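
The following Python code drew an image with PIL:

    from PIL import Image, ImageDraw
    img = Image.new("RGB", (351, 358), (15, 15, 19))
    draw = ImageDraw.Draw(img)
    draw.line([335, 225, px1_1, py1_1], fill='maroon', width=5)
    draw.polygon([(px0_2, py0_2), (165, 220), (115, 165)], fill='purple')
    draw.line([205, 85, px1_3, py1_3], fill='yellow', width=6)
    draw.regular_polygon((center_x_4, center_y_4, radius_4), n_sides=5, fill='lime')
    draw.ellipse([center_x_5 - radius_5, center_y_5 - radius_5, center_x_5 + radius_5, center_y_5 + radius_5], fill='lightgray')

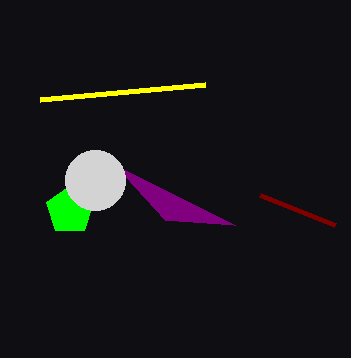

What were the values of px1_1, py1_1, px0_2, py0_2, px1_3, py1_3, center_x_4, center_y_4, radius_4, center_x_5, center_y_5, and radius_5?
px1_1 = 260
py1_1 = 195
px0_2 = 235
py0_2 = 225
px1_3 = 40
py1_3 = 100
center_x_4 = 70
center_y_4 = 210
radius_4 = 25
center_x_5 = 95
center_y_5 = 180
radius_5 = 30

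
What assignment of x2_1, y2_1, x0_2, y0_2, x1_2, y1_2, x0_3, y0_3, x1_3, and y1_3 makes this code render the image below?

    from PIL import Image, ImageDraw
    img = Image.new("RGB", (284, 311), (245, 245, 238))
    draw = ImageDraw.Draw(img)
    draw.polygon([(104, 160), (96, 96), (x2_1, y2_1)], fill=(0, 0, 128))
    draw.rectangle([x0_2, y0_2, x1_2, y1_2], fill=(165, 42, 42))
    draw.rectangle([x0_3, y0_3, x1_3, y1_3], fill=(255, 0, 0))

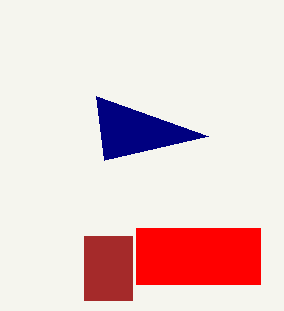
x2_1 = 208
y2_1 = 136
x0_2 = 84
y0_2 = 236
x1_2 = 132
y1_2 = 300
x0_3 = 136
y0_3 = 228
x1_3 = 260
y1_3 = 284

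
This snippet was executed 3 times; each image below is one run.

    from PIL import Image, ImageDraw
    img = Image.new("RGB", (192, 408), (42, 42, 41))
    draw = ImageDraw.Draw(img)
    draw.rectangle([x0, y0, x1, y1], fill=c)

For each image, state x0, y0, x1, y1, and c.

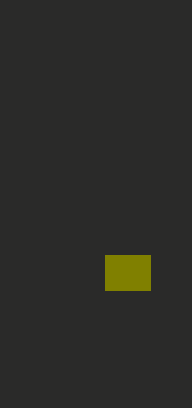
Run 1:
x0 = 105
y0 = 255
x1 = 150
y1 = 290
c = 'olive'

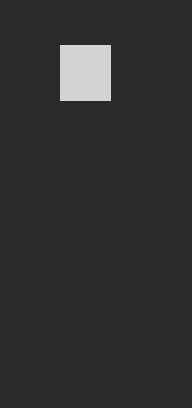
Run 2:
x0 = 60
y0 = 45
x1 = 110
y1 = 100
c = 'lightgray'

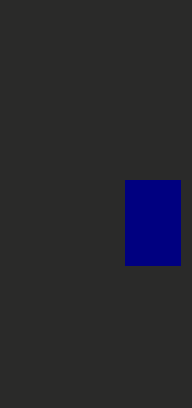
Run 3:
x0 = 125; y0 = 180; x1 = 180; y1 = 265; c = 'navy'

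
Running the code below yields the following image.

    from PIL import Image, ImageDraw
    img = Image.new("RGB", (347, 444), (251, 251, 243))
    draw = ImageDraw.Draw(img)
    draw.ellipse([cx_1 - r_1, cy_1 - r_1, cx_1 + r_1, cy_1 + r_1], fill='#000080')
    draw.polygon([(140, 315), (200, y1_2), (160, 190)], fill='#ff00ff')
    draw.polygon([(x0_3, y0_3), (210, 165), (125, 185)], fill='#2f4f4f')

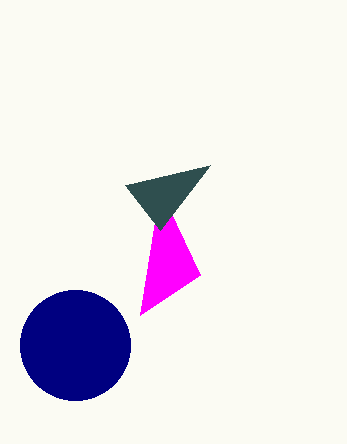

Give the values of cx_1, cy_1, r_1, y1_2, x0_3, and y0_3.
cx_1 = 75, cy_1 = 345, r_1 = 55, y1_2 = 275, x0_3 = 160, y0_3 = 230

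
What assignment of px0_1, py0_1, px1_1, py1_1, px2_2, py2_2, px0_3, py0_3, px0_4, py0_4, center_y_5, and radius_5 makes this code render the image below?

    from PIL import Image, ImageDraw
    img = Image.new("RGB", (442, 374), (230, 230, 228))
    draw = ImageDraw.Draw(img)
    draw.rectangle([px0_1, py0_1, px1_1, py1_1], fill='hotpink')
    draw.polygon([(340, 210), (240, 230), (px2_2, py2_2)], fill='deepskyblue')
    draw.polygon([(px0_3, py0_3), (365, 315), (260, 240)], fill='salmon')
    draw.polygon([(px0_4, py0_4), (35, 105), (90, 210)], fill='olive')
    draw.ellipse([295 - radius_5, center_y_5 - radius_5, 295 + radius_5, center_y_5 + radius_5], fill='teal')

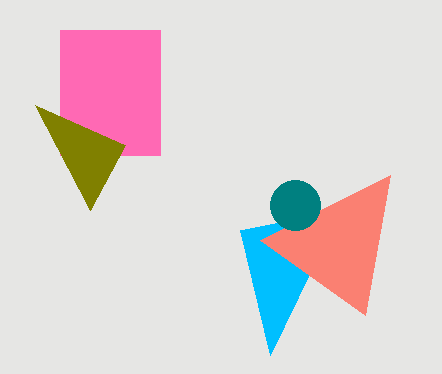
px0_1 = 60; py0_1 = 30; px1_1 = 160; py1_1 = 155; px2_2 = 270; py2_2 = 355; px0_3 = 390; py0_3 = 175; px0_4 = 125; py0_4 = 145; center_y_5 = 205; radius_5 = 25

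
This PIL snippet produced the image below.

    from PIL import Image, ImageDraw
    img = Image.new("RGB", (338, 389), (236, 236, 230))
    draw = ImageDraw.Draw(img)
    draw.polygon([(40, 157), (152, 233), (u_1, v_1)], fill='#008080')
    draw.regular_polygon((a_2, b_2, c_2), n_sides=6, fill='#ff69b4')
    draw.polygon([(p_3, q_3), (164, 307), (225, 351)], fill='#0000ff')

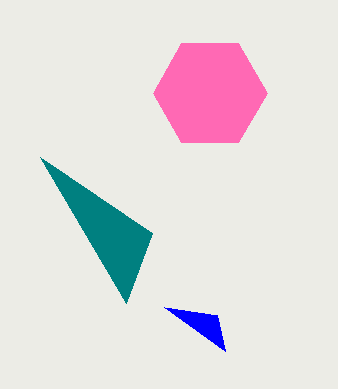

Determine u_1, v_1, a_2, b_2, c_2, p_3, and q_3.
u_1 = 126, v_1 = 303, a_2 = 210, b_2 = 93, c_2 = 57, p_3 = 217, q_3 = 315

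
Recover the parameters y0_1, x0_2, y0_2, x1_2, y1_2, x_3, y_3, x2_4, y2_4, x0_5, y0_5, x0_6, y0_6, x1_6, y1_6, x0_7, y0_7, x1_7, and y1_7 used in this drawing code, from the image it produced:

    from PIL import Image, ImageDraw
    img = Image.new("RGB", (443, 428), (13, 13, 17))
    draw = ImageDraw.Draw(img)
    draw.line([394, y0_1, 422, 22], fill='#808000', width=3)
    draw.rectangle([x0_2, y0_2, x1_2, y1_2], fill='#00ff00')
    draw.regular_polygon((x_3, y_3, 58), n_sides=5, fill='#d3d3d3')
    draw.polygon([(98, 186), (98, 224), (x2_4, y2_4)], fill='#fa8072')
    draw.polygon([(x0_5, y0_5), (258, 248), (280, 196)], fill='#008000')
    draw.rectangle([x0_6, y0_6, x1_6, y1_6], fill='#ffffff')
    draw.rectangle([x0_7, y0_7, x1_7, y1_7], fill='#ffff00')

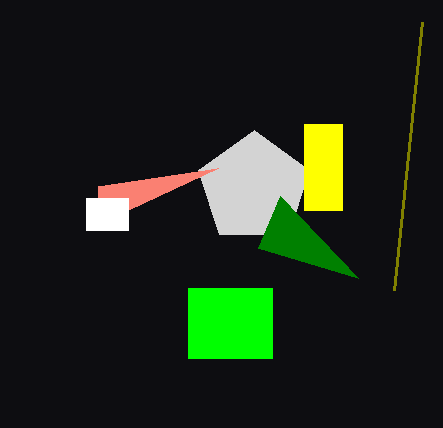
y0_1 = 290; x0_2 = 188; y0_2 = 288; x1_2 = 272; y1_2 = 358; x_3 = 254; y_3 = 188; x2_4 = 218; y2_4 = 168; x0_5 = 358; y0_5 = 278; x0_6 = 86; y0_6 = 198; x1_6 = 128; y1_6 = 230; x0_7 = 304; y0_7 = 124; x1_7 = 342; y1_7 = 210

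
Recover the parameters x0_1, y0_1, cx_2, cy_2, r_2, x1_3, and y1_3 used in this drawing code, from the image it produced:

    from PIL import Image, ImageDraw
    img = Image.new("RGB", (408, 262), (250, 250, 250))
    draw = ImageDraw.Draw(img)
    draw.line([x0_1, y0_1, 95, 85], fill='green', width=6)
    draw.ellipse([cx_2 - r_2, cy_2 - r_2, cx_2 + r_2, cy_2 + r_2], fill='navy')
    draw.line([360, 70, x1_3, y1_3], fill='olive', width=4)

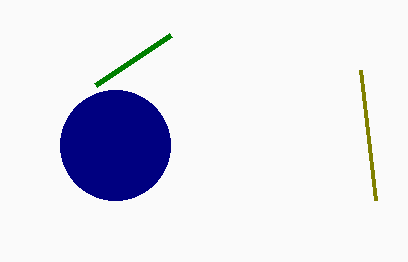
x0_1 = 170, y0_1 = 35, cx_2 = 115, cy_2 = 145, r_2 = 55, x1_3 = 375, y1_3 = 200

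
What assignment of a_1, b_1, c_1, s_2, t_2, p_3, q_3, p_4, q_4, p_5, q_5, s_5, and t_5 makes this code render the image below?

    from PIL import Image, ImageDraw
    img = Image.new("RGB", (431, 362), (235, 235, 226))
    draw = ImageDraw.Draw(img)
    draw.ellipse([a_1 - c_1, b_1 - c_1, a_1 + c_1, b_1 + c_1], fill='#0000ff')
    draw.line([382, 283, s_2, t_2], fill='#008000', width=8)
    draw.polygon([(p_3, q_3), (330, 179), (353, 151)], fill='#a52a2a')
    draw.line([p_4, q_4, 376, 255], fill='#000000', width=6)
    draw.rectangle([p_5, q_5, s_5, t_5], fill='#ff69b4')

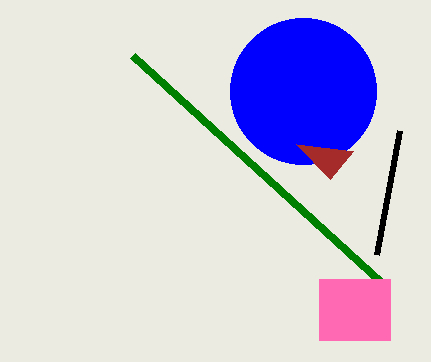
a_1 = 303; b_1 = 91; c_1 = 73; s_2 = 133; t_2 = 56; p_3 = 296; q_3 = 144; p_4 = 399; q_4 = 131; p_5 = 319; q_5 = 279; s_5 = 390; t_5 = 340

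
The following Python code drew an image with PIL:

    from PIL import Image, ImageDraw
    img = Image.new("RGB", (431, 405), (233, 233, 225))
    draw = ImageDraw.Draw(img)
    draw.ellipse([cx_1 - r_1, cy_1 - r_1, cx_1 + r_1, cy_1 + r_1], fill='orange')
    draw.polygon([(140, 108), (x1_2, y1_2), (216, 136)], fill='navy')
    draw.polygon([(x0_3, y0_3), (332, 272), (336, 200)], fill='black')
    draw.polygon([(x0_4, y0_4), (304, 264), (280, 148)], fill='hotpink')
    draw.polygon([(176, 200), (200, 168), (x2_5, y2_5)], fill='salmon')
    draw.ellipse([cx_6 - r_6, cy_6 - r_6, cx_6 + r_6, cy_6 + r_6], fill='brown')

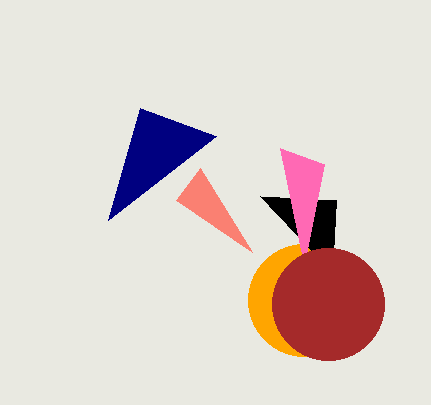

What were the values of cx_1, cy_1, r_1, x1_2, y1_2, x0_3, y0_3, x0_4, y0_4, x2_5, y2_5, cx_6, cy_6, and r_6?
cx_1 = 304, cy_1 = 300, r_1 = 56, x1_2 = 108, y1_2 = 220, x0_3 = 260, y0_3 = 196, x0_4 = 324, y0_4 = 164, x2_5 = 252, y2_5 = 252, cx_6 = 328, cy_6 = 304, r_6 = 56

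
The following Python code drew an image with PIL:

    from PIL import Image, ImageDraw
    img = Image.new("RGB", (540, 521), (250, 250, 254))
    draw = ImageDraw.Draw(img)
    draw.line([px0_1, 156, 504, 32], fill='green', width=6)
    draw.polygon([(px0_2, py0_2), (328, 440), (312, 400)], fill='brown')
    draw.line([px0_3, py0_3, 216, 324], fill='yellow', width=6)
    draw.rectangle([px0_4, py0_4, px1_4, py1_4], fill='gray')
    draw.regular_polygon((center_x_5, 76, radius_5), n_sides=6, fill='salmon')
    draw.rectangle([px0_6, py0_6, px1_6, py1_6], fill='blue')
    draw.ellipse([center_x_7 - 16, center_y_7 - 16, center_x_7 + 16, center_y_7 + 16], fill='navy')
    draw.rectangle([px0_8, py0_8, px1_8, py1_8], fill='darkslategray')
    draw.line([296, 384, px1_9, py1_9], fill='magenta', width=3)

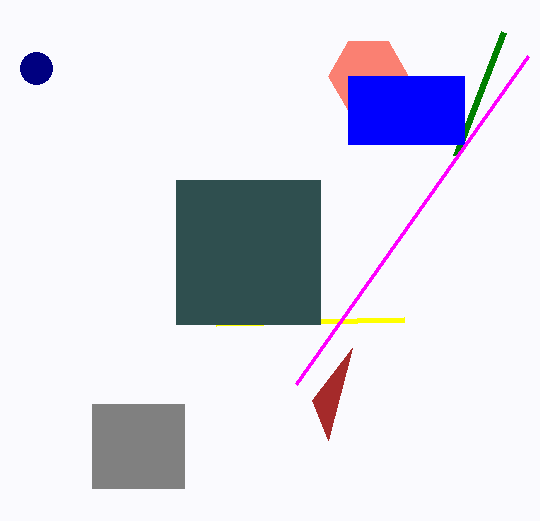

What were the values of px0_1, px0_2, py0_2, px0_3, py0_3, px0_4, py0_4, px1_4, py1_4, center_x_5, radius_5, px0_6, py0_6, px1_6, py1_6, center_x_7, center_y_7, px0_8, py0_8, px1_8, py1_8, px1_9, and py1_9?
px0_1 = 456; px0_2 = 352; py0_2 = 348; px0_3 = 404; py0_3 = 320; px0_4 = 92; py0_4 = 404; px1_4 = 184; py1_4 = 488; center_x_5 = 368; radius_5 = 40; px0_6 = 348; py0_6 = 76; px1_6 = 464; py1_6 = 144; center_x_7 = 36; center_y_7 = 68; px0_8 = 176; py0_8 = 180; px1_8 = 320; py1_8 = 324; px1_9 = 528; py1_9 = 56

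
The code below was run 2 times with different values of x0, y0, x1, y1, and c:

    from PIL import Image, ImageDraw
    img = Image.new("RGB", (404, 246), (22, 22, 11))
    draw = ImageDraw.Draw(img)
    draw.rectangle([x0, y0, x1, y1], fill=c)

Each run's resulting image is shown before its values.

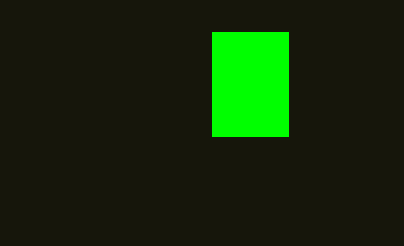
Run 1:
x0 = 212; y0 = 32; x1 = 288; y1 = 136; c = 'lime'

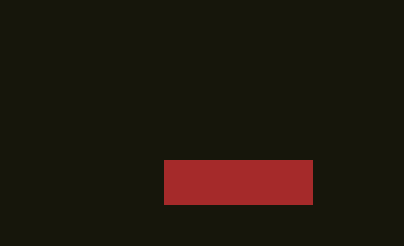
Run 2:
x0 = 164, y0 = 160, x1 = 312, y1 = 204, c = 'brown'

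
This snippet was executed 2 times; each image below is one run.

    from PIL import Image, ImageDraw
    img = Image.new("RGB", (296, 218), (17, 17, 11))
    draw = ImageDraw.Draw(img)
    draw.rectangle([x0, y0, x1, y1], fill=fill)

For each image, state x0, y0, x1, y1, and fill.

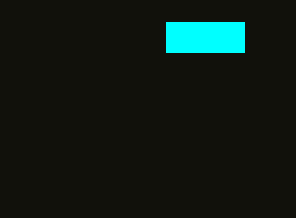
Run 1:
x0 = 166, y0 = 22, x1 = 244, y1 = 52, fill = 'cyan'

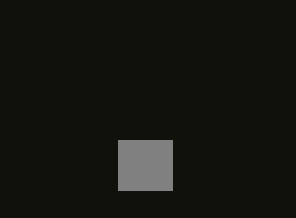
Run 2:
x0 = 118; y0 = 140; x1 = 172; y1 = 190; fill = 'gray'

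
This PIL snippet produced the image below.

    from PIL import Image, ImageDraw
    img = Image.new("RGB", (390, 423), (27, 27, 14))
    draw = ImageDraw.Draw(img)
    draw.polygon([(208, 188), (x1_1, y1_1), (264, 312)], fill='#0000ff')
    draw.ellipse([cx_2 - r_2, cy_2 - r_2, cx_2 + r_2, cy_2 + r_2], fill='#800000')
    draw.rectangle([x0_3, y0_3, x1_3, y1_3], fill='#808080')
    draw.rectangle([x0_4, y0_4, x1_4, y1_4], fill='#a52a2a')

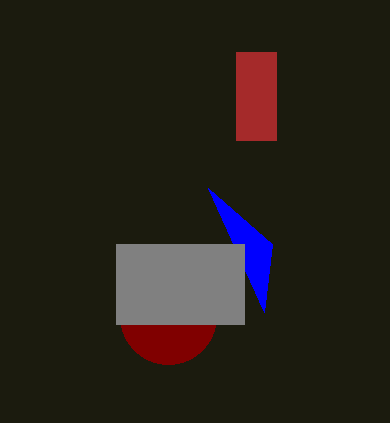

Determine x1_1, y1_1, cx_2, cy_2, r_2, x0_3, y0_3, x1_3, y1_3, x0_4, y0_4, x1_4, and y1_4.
x1_1 = 272; y1_1 = 244; cx_2 = 168; cy_2 = 316; r_2 = 48; x0_3 = 116; y0_3 = 244; x1_3 = 244; y1_3 = 324; x0_4 = 236; y0_4 = 52; x1_4 = 276; y1_4 = 140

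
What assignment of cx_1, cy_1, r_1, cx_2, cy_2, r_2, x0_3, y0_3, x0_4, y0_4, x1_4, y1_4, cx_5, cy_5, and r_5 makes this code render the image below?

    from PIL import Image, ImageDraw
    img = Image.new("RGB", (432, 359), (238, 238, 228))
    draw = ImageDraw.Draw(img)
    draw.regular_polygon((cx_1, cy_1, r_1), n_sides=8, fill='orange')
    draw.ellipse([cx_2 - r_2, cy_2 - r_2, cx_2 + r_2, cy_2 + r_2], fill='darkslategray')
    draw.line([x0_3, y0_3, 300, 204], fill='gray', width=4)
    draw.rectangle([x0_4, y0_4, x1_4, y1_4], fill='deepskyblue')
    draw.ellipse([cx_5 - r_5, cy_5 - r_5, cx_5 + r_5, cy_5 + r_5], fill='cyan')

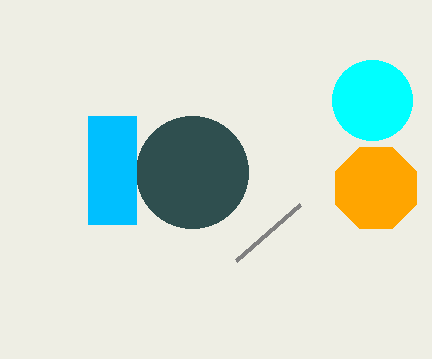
cx_1 = 376
cy_1 = 188
r_1 = 44
cx_2 = 192
cy_2 = 172
r_2 = 56
x0_3 = 236
y0_3 = 260
x0_4 = 88
y0_4 = 116
x1_4 = 136
y1_4 = 224
cx_5 = 372
cy_5 = 100
r_5 = 40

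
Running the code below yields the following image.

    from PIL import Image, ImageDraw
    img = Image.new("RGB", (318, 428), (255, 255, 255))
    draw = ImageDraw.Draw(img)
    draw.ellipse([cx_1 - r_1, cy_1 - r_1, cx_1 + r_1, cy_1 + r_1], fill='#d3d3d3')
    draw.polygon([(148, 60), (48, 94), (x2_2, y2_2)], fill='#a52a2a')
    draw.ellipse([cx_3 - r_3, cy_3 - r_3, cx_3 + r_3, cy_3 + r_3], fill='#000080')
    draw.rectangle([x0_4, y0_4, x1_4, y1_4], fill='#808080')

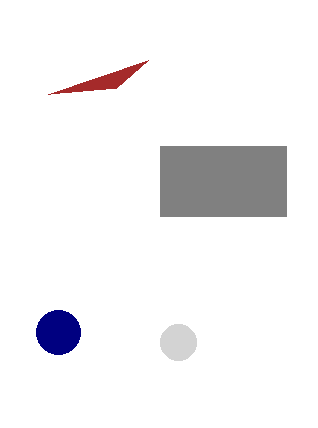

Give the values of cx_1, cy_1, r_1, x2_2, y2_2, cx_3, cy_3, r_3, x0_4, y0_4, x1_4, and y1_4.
cx_1 = 178
cy_1 = 342
r_1 = 18
x2_2 = 116
y2_2 = 88
cx_3 = 58
cy_3 = 332
r_3 = 22
x0_4 = 160
y0_4 = 146
x1_4 = 286
y1_4 = 216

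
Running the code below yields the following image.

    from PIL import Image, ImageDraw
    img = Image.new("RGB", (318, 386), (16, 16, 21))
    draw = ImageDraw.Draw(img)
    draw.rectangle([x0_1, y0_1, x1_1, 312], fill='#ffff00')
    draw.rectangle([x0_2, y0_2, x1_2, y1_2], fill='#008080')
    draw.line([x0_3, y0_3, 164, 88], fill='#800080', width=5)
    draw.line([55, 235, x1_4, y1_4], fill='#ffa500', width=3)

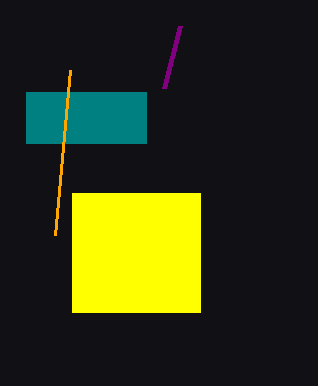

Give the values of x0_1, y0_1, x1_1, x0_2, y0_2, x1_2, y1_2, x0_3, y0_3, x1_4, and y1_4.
x0_1 = 72, y0_1 = 193, x1_1 = 200, x0_2 = 26, y0_2 = 92, x1_2 = 146, y1_2 = 143, x0_3 = 180, y0_3 = 26, x1_4 = 70, y1_4 = 70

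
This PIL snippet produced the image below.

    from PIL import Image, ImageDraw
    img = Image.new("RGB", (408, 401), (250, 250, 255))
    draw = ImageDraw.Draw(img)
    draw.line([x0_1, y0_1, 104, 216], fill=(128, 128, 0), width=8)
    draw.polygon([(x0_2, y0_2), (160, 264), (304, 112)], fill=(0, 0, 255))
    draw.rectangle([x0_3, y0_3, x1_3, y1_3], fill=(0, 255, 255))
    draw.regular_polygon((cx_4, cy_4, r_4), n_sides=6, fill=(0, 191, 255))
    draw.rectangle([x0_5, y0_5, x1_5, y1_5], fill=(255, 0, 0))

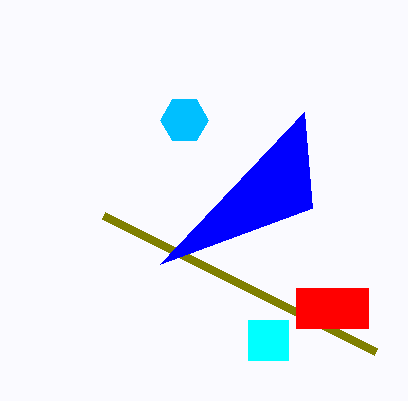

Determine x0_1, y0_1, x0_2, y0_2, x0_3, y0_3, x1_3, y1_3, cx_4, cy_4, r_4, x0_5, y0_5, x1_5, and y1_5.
x0_1 = 376
y0_1 = 352
x0_2 = 312
y0_2 = 208
x0_3 = 248
y0_3 = 320
x1_3 = 288
y1_3 = 360
cx_4 = 184
cy_4 = 120
r_4 = 24
x0_5 = 296
y0_5 = 288
x1_5 = 368
y1_5 = 328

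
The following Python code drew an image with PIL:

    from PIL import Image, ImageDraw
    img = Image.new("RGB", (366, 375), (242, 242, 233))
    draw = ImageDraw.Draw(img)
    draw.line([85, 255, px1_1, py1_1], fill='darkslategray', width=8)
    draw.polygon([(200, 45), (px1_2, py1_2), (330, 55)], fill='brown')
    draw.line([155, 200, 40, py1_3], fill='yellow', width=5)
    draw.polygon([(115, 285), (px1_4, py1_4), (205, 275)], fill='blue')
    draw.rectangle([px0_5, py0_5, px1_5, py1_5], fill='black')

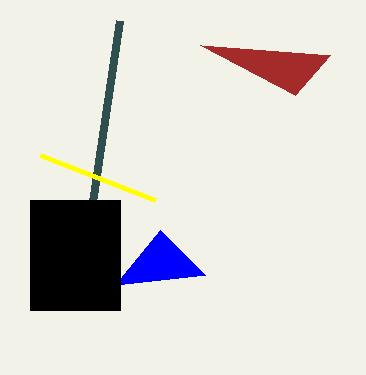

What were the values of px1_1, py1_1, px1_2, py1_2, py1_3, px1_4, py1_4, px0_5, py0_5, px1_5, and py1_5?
px1_1 = 120
py1_1 = 20
px1_2 = 295
py1_2 = 95
py1_3 = 155
px1_4 = 160
py1_4 = 230
px0_5 = 30
py0_5 = 200
px1_5 = 120
py1_5 = 310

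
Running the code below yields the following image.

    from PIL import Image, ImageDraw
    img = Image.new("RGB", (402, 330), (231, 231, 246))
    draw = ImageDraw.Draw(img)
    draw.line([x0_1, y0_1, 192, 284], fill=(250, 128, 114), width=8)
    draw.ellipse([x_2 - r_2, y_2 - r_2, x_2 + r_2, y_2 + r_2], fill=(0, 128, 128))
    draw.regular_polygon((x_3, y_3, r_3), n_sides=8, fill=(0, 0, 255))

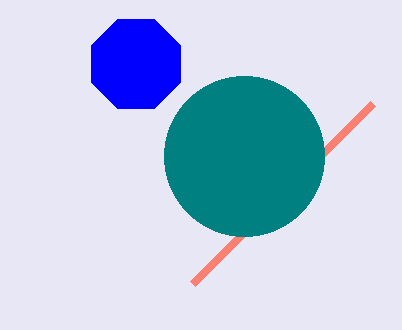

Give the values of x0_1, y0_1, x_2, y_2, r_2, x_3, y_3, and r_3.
x0_1 = 372
y0_1 = 104
x_2 = 244
y_2 = 156
r_2 = 80
x_3 = 136
y_3 = 64
r_3 = 48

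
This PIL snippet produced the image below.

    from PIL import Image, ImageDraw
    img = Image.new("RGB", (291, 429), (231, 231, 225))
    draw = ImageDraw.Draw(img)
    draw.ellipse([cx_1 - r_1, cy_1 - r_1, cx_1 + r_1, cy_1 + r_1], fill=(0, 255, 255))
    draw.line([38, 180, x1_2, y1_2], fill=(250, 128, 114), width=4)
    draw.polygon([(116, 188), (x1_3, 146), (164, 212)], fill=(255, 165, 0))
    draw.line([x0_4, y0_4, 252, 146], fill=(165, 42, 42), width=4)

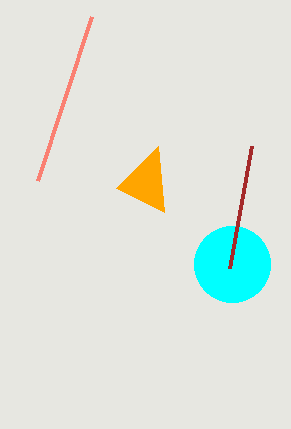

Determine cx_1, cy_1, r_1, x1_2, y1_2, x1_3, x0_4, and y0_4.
cx_1 = 232; cy_1 = 264; r_1 = 38; x1_2 = 92; y1_2 = 16; x1_3 = 158; x0_4 = 230; y0_4 = 268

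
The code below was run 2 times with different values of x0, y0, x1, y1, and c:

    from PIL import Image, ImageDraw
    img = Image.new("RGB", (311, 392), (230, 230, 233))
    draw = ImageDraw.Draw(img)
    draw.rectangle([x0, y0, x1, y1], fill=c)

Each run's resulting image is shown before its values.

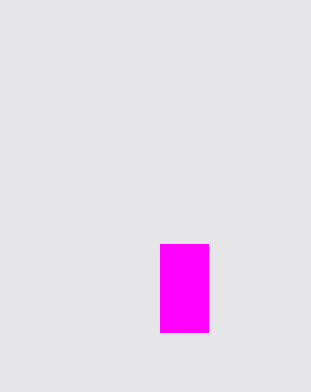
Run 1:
x0 = 160
y0 = 244
x1 = 208
y1 = 332
c = 'magenta'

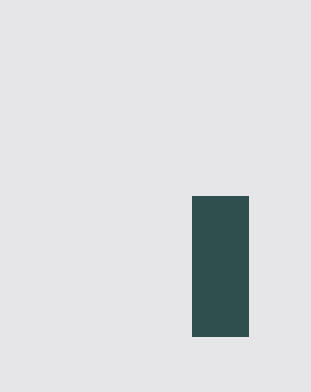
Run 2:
x0 = 192, y0 = 196, x1 = 248, y1 = 336, c = 'darkslategray'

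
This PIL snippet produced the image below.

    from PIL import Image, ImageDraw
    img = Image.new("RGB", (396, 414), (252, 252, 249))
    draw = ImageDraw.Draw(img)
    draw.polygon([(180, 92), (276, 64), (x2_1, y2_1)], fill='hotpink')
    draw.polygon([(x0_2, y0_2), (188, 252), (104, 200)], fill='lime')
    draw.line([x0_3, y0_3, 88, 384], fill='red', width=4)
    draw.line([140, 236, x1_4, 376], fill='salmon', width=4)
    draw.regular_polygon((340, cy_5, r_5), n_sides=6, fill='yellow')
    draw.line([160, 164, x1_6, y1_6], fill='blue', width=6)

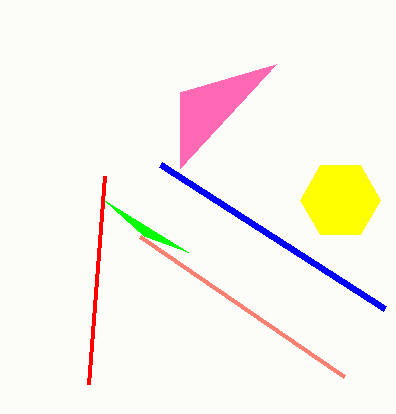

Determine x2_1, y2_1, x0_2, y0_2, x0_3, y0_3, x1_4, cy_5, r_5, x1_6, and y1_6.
x2_1 = 180, y2_1 = 168, x0_2 = 144, y0_2 = 236, x0_3 = 104, y0_3 = 176, x1_4 = 344, cy_5 = 200, r_5 = 40, x1_6 = 384, y1_6 = 308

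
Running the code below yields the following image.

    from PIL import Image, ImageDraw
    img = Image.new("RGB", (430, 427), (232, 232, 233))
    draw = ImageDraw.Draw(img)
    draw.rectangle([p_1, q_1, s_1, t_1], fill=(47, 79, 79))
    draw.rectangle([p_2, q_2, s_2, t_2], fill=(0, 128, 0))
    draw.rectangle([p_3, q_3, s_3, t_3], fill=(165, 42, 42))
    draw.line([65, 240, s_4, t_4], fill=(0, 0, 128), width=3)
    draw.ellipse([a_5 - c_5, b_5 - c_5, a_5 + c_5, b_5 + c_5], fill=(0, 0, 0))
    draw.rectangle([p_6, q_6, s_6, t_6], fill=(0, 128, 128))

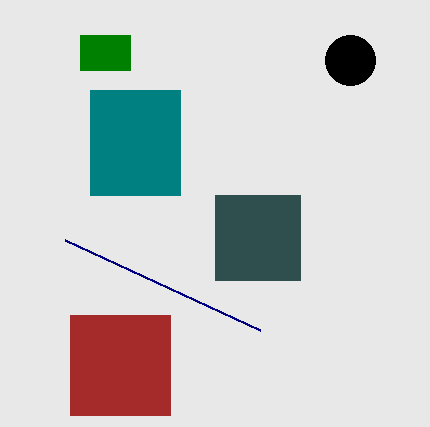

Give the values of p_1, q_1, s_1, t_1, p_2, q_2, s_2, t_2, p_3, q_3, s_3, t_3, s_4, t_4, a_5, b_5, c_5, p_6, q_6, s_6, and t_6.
p_1 = 215; q_1 = 195; s_1 = 300; t_1 = 280; p_2 = 80; q_2 = 35; s_2 = 130; t_2 = 70; p_3 = 70; q_3 = 315; s_3 = 170; t_3 = 415; s_4 = 260; t_4 = 330; a_5 = 350; b_5 = 60; c_5 = 25; p_6 = 90; q_6 = 90; s_6 = 180; t_6 = 195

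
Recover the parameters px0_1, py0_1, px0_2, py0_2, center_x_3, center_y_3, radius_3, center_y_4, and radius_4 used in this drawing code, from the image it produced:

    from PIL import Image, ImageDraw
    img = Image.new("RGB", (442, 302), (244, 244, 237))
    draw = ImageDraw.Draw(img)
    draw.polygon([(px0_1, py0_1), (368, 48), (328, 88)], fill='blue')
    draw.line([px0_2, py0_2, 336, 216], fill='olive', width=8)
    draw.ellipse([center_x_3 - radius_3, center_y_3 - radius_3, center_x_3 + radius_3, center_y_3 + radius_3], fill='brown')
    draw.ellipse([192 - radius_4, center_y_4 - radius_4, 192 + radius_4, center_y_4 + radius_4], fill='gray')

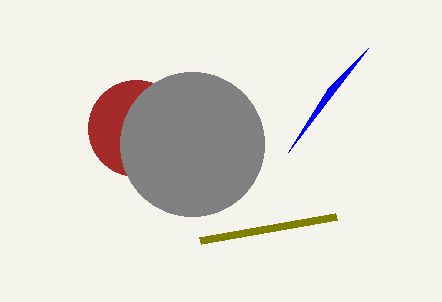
px0_1 = 288; py0_1 = 152; px0_2 = 200; py0_2 = 240; center_x_3 = 136; center_y_3 = 128; radius_3 = 48; center_y_4 = 144; radius_4 = 72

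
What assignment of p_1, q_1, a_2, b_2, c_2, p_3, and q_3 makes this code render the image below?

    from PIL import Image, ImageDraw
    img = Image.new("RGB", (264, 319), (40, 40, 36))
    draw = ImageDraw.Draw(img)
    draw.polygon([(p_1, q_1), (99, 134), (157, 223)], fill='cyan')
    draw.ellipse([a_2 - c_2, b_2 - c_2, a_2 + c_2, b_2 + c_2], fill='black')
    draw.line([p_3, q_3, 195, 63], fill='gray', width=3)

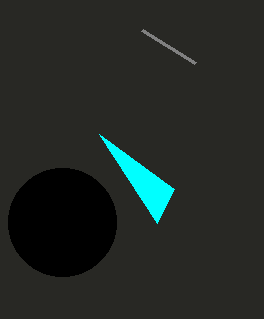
p_1 = 174; q_1 = 189; a_2 = 62; b_2 = 222; c_2 = 54; p_3 = 142; q_3 = 30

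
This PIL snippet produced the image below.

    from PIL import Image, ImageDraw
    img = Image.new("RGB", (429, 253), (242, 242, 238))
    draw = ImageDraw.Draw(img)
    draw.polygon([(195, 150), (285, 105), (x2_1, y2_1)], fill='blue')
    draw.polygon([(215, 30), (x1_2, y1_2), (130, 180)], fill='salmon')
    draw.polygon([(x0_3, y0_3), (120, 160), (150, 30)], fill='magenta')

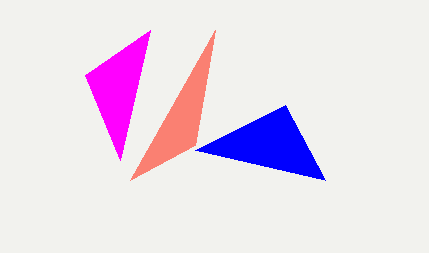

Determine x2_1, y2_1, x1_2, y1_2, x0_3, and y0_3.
x2_1 = 325; y2_1 = 180; x1_2 = 195; y1_2 = 145; x0_3 = 85; y0_3 = 75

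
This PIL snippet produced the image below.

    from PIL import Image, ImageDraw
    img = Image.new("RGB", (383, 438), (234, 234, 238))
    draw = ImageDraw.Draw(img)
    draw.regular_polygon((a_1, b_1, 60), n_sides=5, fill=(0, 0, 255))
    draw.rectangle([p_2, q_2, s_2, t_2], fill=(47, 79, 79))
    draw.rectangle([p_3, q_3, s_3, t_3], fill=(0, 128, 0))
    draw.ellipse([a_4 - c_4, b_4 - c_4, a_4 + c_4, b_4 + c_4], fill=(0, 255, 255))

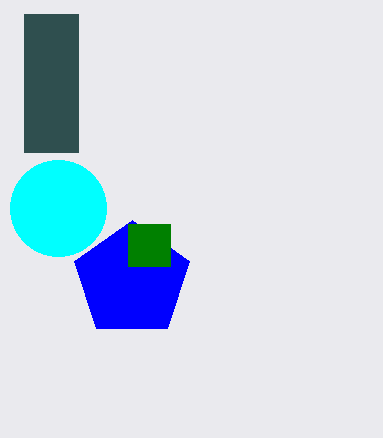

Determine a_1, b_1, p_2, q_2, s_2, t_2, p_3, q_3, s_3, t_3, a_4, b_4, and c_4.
a_1 = 132; b_1 = 280; p_2 = 24; q_2 = 14; s_2 = 78; t_2 = 152; p_3 = 128; q_3 = 224; s_3 = 170; t_3 = 266; a_4 = 58; b_4 = 208; c_4 = 48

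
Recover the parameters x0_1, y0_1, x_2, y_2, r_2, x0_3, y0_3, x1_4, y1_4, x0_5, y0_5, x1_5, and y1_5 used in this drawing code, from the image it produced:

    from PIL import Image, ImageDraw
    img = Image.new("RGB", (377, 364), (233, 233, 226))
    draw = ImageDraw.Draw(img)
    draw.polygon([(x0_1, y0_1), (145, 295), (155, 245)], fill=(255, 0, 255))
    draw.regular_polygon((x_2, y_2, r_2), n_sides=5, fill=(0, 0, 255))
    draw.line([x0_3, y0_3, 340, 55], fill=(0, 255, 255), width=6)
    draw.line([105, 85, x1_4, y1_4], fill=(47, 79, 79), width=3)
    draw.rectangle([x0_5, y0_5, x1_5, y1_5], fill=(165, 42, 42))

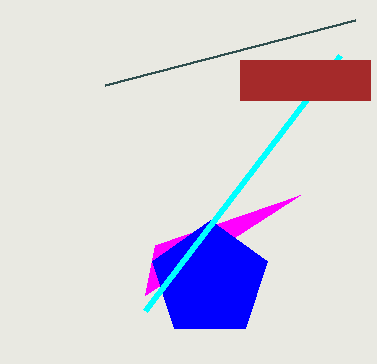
x0_1 = 300; y0_1 = 195; x_2 = 210; y_2 = 280; r_2 = 60; x0_3 = 145; y0_3 = 310; x1_4 = 355; y1_4 = 20; x0_5 = 240; y0_5 = 60; x1_5 = 370; y1_5 = 100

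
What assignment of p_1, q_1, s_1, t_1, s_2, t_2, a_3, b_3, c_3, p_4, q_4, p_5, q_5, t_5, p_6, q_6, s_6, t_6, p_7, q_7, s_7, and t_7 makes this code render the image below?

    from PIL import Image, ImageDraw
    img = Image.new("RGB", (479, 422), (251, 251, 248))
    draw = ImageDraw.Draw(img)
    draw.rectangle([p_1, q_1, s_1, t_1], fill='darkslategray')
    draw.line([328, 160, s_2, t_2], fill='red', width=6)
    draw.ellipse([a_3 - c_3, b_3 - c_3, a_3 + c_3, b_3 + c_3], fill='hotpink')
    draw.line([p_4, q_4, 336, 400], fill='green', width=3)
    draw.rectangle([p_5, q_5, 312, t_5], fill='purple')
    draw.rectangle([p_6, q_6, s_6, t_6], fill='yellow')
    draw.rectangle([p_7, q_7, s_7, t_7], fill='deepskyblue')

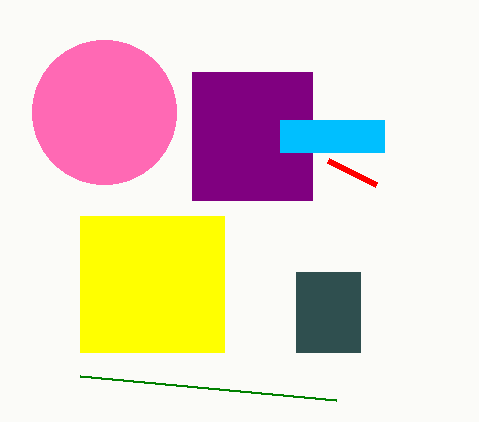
p_1 = 296; q_1 = 272; s_1 = 360; t_1 = 352; s_2 = 376; t_2 = 184; a_3 = 104; b_3 = 112; c_3 = 72; p_4 = 80; q_4 = 376; p_5 = 192; q_5 = 72; t_5 = 200; p_6 = 80; q_6 = 216; s_6 = 224; t_6 = 352; p_7 = 280; q_7 = 120; s_7 = 384; t_7 = 152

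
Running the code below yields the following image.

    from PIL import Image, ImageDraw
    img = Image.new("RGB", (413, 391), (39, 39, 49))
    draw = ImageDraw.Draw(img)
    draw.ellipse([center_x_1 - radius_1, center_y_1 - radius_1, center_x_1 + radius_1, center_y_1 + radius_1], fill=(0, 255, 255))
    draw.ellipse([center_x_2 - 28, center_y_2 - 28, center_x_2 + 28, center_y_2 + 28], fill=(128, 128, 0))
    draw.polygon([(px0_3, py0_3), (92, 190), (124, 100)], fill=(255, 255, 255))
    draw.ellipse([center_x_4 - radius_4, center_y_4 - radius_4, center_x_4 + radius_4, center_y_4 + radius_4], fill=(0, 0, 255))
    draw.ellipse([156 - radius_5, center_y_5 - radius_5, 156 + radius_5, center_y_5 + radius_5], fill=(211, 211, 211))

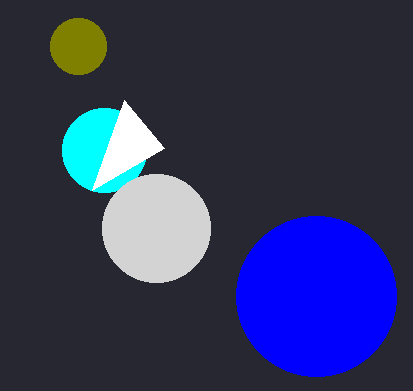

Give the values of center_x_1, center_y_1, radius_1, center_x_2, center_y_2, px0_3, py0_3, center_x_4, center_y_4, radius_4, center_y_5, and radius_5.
center_x_1 = 104
center_y_1 = 150
radius_1 = 42
center_x_2 = 78
center_y_2 = 46
px0_3 = 164
py0_3 = 148
center_x_4 = 316
center_y_4 = 296
radius_4 = 80
center_y_5 = 228
radius_5 = 54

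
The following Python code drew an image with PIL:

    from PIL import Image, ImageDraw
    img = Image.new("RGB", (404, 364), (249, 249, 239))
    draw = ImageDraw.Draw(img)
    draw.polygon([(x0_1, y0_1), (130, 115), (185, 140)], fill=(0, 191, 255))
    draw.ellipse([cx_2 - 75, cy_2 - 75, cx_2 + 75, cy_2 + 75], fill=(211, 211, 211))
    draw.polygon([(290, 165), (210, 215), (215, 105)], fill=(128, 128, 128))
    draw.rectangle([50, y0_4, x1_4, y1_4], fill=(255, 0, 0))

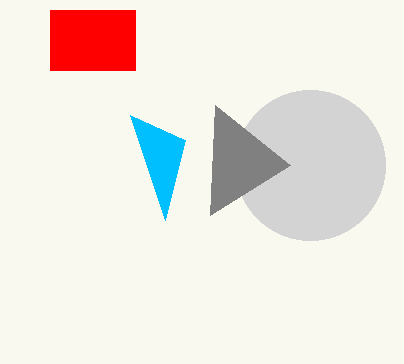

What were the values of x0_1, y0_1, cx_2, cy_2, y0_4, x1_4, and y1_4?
x0_1 = 165
y0_1 = 220
cx_2 = 310
cy_2 = 165
y0_4 = 10
x1_4 = 135
y1_4 = 70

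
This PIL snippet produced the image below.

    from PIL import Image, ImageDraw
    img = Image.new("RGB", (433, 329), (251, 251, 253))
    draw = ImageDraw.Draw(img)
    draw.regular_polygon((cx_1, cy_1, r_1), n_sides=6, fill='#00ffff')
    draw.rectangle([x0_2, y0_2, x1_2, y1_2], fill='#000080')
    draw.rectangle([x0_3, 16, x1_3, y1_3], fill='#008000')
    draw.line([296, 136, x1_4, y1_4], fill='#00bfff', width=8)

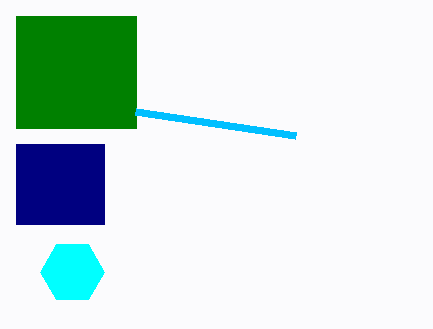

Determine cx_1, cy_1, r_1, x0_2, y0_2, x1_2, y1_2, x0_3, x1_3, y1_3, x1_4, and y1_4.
cx_1 = 72, cy_1 = 272, r_1 = 32, x0_2 = 16, y0_2 = 144, x1_2 = 104, y1_2 = 224, x0_3 = 16, x1_3 = 136, y1_3 = 128, x1_4 = 136, y1_4 = 112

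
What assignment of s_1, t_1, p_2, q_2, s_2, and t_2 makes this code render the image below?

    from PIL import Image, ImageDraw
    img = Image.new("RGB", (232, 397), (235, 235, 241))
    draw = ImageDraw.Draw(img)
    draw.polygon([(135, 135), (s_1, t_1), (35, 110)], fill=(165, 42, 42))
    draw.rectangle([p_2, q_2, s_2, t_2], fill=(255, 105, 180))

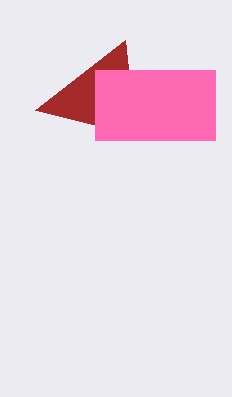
s_1 = 125
t_1 = 40
p_2 = 95
q_2 = 70
s_2 = 215
t_2 = 140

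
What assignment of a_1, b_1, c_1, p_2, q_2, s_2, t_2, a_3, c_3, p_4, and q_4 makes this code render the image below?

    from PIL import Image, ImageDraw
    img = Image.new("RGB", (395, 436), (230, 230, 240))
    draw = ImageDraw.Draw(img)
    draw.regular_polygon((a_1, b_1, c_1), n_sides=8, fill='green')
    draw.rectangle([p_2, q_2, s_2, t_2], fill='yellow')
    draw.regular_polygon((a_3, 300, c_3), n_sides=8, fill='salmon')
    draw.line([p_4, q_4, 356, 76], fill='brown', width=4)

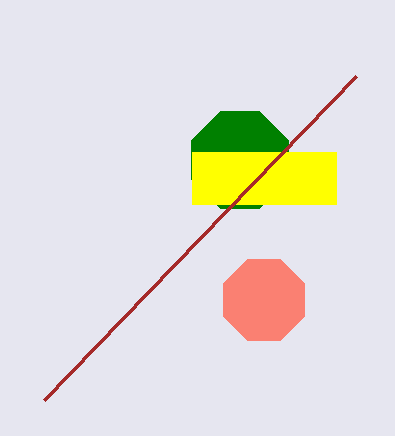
a_1 = 240, b_1 = 160, c_1 = 52, p_2 = 192, q_2 = 152, s_2 = 336, t_2 = 204, a_3 = 264, c_3 = 44, p_4 = 44, q_4 = 400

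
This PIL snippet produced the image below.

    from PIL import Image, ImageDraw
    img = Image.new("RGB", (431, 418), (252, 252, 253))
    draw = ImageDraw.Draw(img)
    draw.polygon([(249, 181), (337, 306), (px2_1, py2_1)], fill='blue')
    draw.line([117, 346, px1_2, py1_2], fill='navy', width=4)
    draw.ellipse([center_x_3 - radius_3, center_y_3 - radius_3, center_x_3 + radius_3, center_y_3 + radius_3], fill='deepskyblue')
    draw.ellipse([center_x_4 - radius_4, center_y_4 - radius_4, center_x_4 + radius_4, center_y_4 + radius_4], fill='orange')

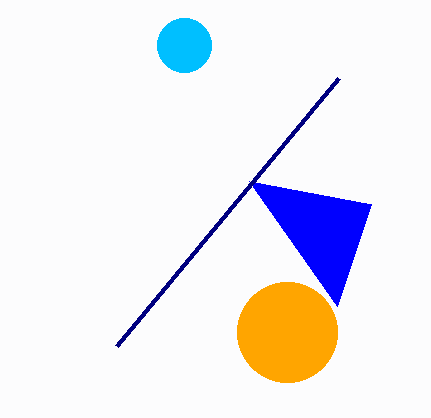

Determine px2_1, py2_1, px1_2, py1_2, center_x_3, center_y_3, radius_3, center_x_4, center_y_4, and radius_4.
px2_1 = 371; py2_1 = 204; px1_2 = 339; py1_2 = 78; center_x_3 = 184; center_y_3 = 45; radius_3 = 27; center_x_4 = 287; center_y_4 = 332; radius_4 = 50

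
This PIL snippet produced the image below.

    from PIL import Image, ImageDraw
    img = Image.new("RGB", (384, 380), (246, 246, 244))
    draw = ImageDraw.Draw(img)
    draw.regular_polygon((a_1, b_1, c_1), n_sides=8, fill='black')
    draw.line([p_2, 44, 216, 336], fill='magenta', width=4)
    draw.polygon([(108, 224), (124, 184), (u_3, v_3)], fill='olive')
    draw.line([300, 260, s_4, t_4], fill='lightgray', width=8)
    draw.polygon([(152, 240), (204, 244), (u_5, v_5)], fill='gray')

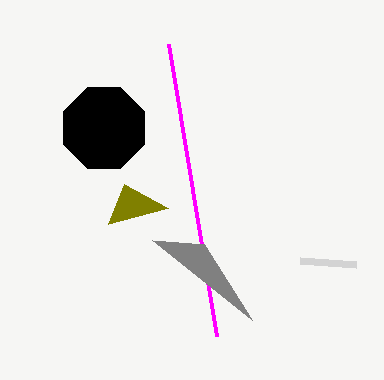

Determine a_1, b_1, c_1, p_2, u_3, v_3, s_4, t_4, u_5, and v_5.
a_1 = 104
b_1 = 128
c_1 = 44
p_2 = 168
u_3 = 168
v_3 = 208
s_4 = 356
t_4 = 264
u_5 = 252
v_5 = 320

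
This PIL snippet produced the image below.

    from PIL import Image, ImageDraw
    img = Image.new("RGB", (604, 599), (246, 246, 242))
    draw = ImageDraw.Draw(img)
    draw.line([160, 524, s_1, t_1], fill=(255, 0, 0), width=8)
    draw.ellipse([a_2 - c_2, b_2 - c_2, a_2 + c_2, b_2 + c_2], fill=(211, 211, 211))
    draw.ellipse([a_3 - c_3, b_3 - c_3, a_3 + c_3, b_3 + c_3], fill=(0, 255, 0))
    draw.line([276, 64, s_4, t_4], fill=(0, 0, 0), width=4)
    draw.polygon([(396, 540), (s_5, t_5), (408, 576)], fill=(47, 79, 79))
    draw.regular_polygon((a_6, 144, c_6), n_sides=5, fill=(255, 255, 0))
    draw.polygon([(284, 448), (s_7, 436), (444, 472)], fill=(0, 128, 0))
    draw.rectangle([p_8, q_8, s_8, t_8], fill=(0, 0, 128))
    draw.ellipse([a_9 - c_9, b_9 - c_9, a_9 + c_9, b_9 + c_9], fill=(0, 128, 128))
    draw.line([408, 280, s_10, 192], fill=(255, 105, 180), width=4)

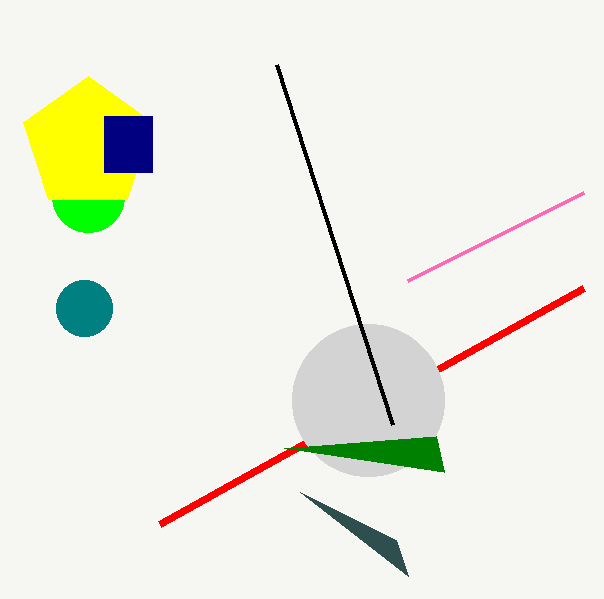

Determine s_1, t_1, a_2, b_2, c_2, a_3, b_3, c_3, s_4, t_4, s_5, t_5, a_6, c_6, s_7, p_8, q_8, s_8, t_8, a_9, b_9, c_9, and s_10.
s_1 = 584
t_1 = 288
a_2 = 368
b_2 = 400
c_2 = 76
a_3 = 88
b_3 = 196
c_3 = 36
s_4 = 392
t_4 = 424
s_5 = 300
t_5 = 492
a_6 = 88
c_6 = 68
s_7 = 436
p_8 = 104
q_8 = 116
s_8 = 152
t_8 = 172
a_9 = 84
b_9 = 308
c_9 = 28
s_10 = 584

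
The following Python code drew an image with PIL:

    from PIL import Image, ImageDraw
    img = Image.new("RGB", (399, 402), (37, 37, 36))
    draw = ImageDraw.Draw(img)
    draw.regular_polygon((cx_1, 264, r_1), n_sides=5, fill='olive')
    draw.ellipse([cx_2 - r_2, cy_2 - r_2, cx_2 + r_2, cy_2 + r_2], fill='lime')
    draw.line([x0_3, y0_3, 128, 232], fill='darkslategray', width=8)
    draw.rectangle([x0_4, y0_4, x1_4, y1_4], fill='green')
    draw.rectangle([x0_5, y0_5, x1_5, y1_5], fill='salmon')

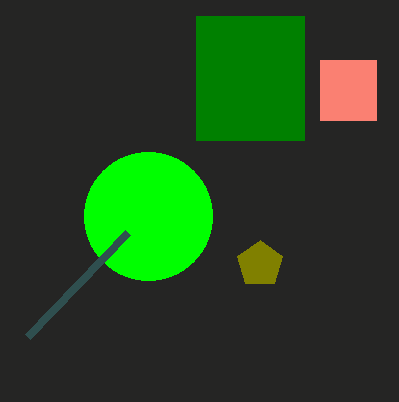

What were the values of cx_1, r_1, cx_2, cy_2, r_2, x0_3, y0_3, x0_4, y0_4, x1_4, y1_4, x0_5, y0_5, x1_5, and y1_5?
cx_1 = 260; r_1 = 24; cx_2 = 148; cy_2 = 216; r_2 = 64; x0_3 = 28; y0_3 = 336; x0_4 = 196; y0_4 = 16; x1_4 = 304; y1_4 = 140; x0_5 = 320; y0_5 = 60; x1_5 = 376; y1_5 = 120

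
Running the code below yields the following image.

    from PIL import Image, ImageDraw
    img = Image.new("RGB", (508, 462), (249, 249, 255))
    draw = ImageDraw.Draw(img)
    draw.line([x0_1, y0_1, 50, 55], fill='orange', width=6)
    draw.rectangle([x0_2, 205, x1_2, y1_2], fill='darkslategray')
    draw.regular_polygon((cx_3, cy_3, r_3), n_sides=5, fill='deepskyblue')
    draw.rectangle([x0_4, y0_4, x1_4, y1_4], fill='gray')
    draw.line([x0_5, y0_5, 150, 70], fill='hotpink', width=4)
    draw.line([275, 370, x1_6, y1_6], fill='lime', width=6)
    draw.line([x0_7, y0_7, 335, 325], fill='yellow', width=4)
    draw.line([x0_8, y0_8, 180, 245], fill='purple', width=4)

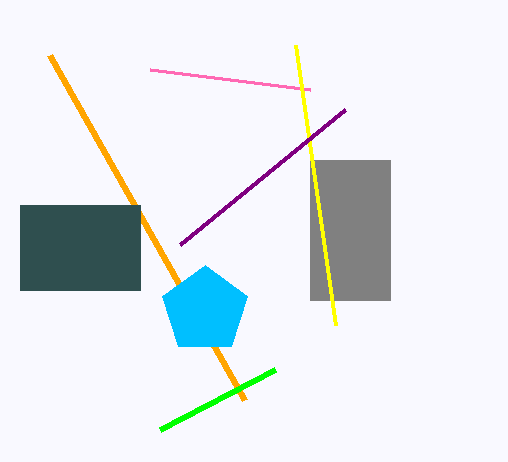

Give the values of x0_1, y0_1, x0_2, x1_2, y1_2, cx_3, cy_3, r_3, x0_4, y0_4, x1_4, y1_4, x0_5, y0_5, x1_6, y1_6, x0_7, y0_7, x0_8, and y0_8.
x0_1 = 245; y0_1 = 400; x0_2 = 20; x1_2 = 140; y1_2 = 290; cx_3 = 205; cy_3 = 310; r_3 = 45; x0_4 = 310; y0_4 = 160; x1_4 = 390; y1_4 = 300; x0_5 = 310; y0_5 = 90; x1_6 = 160; y1_6 = 430; x0_7 = 295; y0_7 = 45; x0_8 = 345; y0_8 = 110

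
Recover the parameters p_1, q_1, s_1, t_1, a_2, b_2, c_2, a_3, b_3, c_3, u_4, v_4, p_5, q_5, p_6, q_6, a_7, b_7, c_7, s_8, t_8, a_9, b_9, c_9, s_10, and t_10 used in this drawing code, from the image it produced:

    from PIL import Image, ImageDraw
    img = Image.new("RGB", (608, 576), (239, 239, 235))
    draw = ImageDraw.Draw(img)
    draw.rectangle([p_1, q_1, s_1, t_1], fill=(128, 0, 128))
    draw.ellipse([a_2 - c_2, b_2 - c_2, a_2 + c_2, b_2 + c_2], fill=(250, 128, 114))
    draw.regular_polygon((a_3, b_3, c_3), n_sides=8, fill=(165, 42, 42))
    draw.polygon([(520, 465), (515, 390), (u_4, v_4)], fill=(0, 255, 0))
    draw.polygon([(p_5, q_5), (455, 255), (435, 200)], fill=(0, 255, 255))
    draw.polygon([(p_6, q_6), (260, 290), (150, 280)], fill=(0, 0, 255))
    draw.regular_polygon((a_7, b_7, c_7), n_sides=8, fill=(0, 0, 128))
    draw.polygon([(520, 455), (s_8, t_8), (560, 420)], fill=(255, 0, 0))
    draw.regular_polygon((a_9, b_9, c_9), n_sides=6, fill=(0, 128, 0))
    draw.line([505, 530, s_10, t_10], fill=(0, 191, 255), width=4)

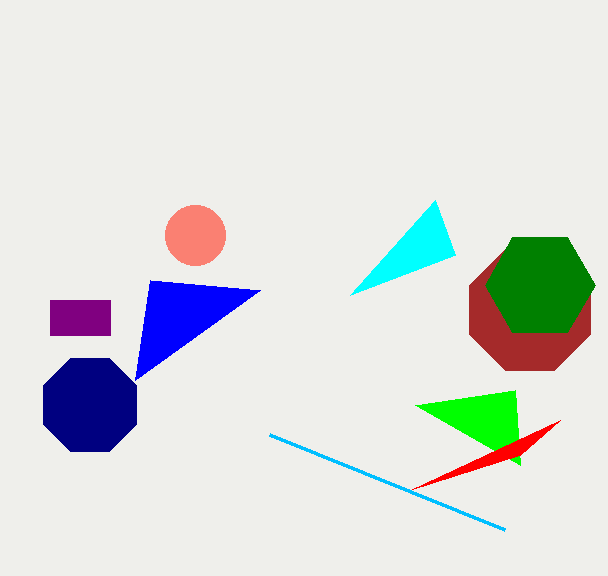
p_1 = 50; q_1 = 300; s_1 = 110; t_1 = 335; a_2 = 195; b_2 = 235; c_2 = 30; a_3 = 530; b_3 = 310; c_3 = 65; u_4 = 415; v_4 = 405; p_5 = 350; q_5 = 295; p_6 = 135; q_6 = 380; a_7 = 90; b_7 = 405; c_7 = 50; s_8 = 410; t_8 = 490; a_9 = 540; b_9 = 285; c_9 = 55; s_10 = 270; t_10 = 435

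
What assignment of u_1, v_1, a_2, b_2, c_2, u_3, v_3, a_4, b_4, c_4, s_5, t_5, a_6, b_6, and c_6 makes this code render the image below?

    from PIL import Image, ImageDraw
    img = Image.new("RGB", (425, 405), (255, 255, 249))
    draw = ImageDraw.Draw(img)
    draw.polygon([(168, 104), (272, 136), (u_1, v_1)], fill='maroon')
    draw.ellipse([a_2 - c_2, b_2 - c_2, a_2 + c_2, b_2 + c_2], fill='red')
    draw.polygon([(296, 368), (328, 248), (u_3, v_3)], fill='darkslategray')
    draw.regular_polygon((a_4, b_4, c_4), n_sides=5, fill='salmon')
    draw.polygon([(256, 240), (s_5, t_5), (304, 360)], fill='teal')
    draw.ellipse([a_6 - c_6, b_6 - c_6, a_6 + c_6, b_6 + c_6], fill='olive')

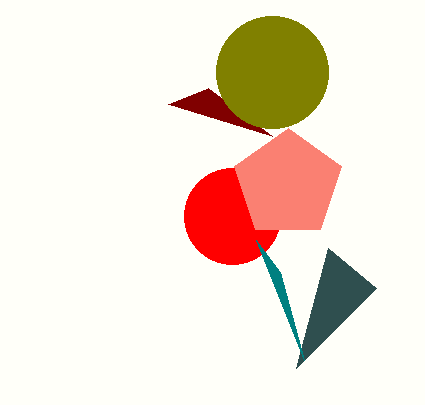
u_1 = 208; v_1 = 88; a_2 = 232; b_2 = 216; c_2 = 48; u_3 = 376; v_3 = 288; a_4 = 288; b_4 = 184; c_4 = 56; s_5 = 280; t_5 = 272; a_6 = 272; b_6 = 72; c_6 = 56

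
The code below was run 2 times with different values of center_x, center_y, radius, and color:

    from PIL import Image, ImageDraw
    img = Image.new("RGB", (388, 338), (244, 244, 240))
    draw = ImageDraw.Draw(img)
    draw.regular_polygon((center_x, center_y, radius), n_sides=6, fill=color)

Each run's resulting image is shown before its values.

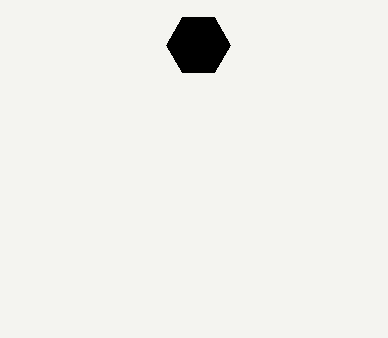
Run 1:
center_x = 198; center_y = 45; radius = 32; color = 'black'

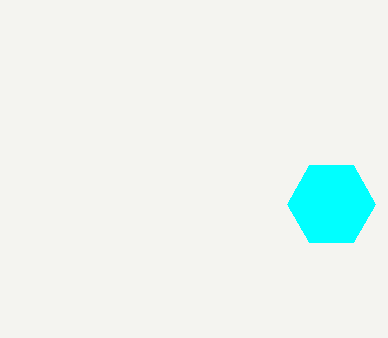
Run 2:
center_x = 331
center_y = 204
radius = 44
color = 'cyan'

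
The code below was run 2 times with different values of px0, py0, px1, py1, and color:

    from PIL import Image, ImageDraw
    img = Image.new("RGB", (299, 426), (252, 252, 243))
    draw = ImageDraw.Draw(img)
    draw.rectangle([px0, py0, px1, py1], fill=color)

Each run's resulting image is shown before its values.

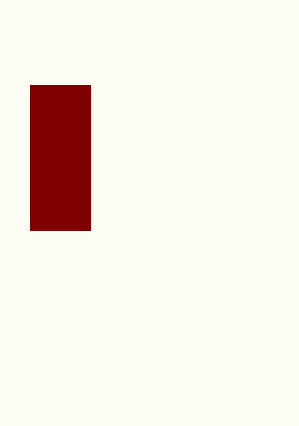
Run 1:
px0 = 30, py0 = 85, px1 = 90, py1 = 230, color = 'maroon'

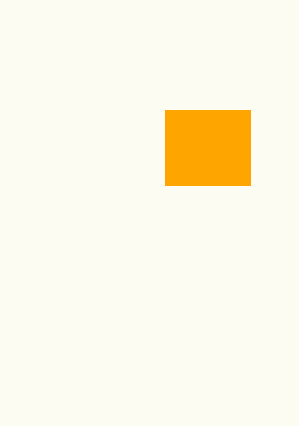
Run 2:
px0 = 165, py0 = 110, px1 = 250, py1 = 185, color = 'orange'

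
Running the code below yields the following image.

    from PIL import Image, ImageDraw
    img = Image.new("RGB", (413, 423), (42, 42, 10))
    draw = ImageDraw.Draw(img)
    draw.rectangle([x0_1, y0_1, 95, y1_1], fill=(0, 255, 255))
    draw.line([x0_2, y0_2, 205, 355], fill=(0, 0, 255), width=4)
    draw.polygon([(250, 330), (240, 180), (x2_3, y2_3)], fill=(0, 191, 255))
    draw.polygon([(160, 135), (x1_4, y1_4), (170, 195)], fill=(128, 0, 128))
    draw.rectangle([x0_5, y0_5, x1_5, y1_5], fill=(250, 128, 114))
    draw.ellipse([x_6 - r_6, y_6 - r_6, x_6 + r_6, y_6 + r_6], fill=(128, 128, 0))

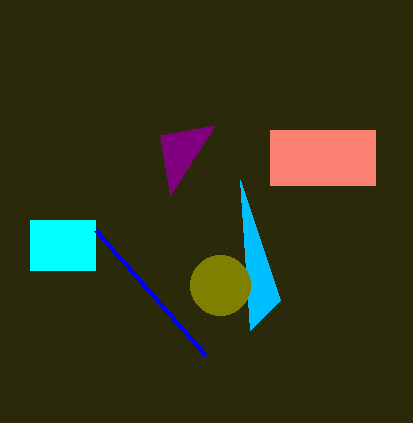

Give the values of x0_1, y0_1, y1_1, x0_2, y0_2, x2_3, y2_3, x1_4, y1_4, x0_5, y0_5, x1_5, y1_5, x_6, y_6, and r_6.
x0_1 = 30; y0_1 = 220; y1_1 = 270; x0_2 = 95; y0_2 = 230; x2_3 = 280; y2_3 = 300; x1_4 = 215; y1_4 = 125; x0_5 = 270; y0_5 = 130; x1_5 = 375; y1_5 = 185; x_6 = 220; y_6 = 285; r_6 = 30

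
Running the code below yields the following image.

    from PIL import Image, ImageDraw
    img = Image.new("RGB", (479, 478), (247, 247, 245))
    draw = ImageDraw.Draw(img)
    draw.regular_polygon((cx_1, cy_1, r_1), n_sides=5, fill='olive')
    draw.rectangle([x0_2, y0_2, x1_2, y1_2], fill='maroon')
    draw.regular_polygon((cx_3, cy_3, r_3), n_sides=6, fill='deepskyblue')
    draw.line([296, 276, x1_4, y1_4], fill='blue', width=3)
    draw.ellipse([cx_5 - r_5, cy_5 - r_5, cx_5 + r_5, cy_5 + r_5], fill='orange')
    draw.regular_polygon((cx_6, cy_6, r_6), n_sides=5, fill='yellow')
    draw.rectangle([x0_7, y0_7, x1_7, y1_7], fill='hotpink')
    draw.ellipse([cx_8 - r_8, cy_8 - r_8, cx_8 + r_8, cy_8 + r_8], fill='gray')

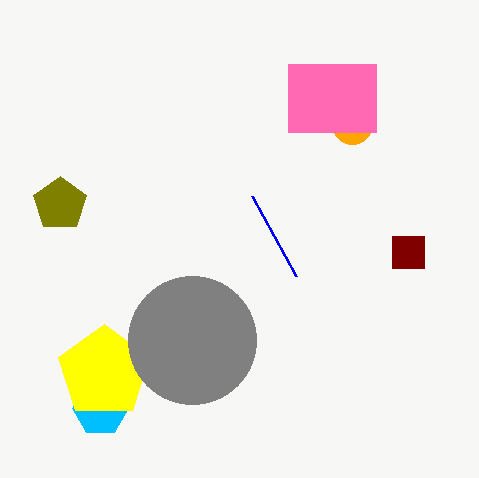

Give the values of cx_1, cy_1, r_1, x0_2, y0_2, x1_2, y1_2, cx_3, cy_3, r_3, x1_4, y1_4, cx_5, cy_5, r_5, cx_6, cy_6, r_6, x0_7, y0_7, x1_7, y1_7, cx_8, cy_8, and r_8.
cx_1 = 60; cy_1 = 204; r_1 = 28; x0_2 = 392; y0_2 = 236; x1_2 = 424; y1_2 = 268; cx_3 = 100; cy_3 = 408; r_3 = 28; x1_4 = 252; y1_4 = 196; cx_5 = 352; cy_5 = 124; r_5 = 20; cx_6 = 104; cy_6 = 372; r_6 = 48; x0_7 = 288; y0_7 = 64; x1_7 = 376; y1_7 = 132; cx_8 = 192; cy_8 = 340; r_8 = 64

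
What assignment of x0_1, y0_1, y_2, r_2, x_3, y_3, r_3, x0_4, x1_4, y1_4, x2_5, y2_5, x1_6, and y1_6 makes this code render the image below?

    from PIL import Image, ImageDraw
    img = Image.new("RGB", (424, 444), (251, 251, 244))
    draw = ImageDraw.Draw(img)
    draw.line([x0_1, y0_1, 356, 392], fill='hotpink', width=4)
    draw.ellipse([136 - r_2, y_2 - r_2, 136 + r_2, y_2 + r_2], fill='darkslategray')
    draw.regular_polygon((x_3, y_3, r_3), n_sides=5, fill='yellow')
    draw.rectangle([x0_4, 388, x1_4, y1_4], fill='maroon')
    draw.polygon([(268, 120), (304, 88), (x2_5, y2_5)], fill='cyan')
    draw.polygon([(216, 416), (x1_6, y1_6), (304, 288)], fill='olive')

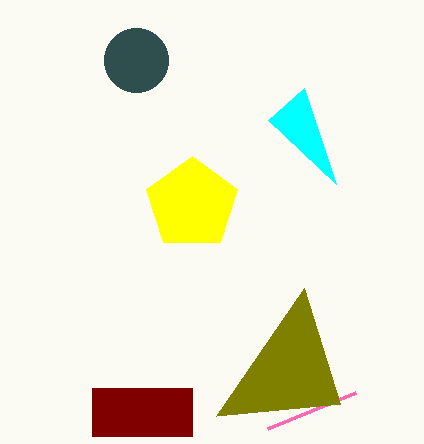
x0_1 = 268
y0_1 = 428
y_2 = 60
r_2 = 32
x_3 = 192
y_3 = 204
r_3 = 48
x0_4 = 92
x1_4 = 192
y1_4 = 436
x2_5 = 336
y2_5 = 184
x1_6 = 340
y1_6 = 404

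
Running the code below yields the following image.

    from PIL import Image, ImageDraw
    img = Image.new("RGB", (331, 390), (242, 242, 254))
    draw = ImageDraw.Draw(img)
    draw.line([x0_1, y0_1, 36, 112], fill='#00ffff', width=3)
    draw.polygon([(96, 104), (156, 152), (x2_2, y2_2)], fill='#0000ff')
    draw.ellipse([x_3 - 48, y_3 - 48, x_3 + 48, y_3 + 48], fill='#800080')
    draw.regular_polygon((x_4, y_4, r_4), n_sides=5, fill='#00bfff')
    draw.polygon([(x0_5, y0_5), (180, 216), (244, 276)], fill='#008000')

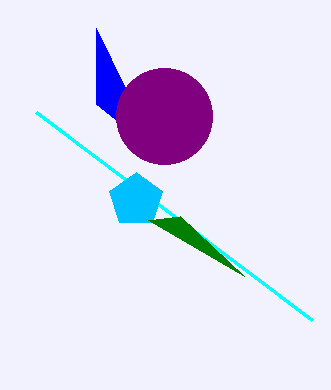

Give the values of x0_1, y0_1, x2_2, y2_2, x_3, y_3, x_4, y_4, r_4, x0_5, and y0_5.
x0_1 = 312; y0_1 = 320; x2_2 = 96; y2_2 = 28; x_3 = 164; y_3 = 116; x_4 = 136; y_4 = 200; r_4 = 28; x0_5 = 148; y0_5 = 220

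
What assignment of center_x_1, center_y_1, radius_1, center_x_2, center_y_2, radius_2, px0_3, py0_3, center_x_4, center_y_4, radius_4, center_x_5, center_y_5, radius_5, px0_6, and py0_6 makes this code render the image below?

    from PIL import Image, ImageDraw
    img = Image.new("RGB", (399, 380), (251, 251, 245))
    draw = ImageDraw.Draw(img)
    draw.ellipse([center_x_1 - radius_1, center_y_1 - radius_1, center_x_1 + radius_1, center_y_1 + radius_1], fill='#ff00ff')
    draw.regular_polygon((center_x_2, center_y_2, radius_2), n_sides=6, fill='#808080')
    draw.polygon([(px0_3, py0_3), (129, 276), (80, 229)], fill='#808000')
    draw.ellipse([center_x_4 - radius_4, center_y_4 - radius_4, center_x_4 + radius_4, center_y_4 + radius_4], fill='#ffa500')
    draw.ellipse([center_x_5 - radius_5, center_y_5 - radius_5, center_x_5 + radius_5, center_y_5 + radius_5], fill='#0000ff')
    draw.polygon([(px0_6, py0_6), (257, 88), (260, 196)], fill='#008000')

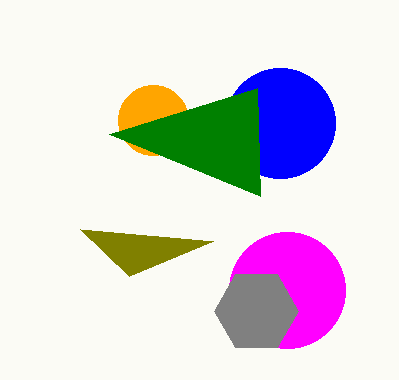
center_x_1 = 287
center_y_1 = 290
radius_1 = 58
center_x_2 = 256
center_y_2 = 311
radius_2 = 42
px0_3 = 213
py0_3 = 241
center_x_4 = 153
center_y_4 = 120
radius_4 = 35
center_x_5 = 280
center_y_5 = 123
radius_5 = 55
px0_6 = 109
py0_6 = 134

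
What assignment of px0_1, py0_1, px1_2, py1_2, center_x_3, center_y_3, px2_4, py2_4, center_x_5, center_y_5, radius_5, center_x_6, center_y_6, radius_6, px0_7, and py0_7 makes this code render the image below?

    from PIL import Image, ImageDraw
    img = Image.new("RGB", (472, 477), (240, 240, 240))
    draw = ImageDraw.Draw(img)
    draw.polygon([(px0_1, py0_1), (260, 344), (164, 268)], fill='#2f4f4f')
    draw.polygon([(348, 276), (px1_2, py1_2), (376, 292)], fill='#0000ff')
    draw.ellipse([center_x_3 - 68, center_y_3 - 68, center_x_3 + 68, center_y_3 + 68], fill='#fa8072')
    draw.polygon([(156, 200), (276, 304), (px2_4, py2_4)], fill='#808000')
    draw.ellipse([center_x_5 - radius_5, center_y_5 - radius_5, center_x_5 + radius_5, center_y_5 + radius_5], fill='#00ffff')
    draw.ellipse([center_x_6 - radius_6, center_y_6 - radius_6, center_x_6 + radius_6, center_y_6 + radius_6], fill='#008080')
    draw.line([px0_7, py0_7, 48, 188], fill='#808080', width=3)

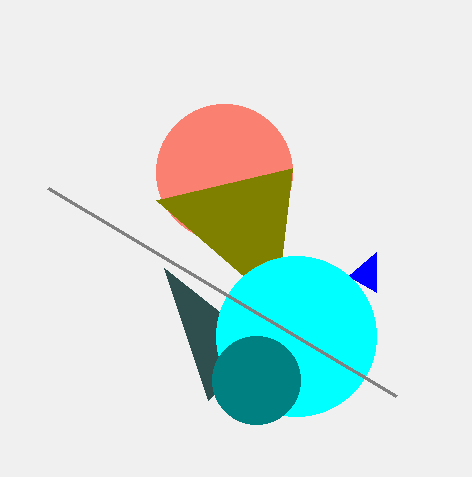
px0_1 = 208
py0_1 = 400
px1_2 = 376
py1_2 = 252
center_x_3 = 224
center_y_3 = 172
px2_4 = 292
py2_4 = 168
center_x_5 = 296
center_y_5 = 336
radius_5 = 80
center_x_6 = 256
center_y_6 = 380
radius_6 = 44
px0_7 = 396
py0_7 = 396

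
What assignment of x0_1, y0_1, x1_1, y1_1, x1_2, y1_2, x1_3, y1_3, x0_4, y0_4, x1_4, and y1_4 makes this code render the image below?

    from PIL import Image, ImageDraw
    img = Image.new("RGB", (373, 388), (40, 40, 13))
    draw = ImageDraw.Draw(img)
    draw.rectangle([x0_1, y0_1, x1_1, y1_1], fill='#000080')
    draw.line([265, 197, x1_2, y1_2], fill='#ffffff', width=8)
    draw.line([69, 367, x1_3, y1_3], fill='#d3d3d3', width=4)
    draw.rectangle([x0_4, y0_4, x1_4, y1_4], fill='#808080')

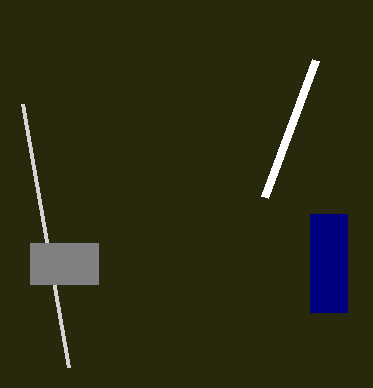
x0_1 = 310; y0_1 = 214; x1_1 = 347; y1_1 = 312; x1_2 = 316; y1_2 = 60; x1_3 = 23; y1_3 = 104; x0_4 = 30; y0_4 = 243; x1_4 = 98; y1_4 = 284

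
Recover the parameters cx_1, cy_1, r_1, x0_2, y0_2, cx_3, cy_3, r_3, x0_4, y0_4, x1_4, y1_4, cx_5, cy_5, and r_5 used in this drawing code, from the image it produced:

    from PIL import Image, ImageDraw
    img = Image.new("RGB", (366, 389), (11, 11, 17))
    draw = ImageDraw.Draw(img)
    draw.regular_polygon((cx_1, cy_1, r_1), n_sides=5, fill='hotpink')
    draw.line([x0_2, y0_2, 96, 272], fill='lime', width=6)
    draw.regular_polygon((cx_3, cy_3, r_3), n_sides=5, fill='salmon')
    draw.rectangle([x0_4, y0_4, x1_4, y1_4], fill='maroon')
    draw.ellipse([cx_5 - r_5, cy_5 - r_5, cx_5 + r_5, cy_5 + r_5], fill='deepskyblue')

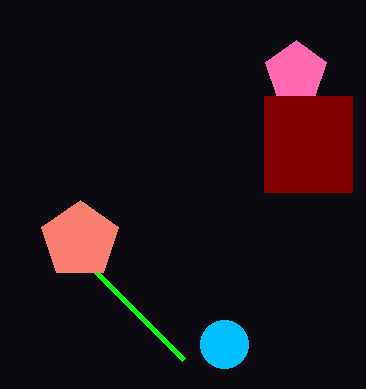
cx_1 = 296
cy_1 = 72
r_1 = 32
x0_2 = 184
y0_2 = 360
cx_3 = 80
cy_3 = 240
r_3 = 40
x0_4 = 264
y0_4 = 96
x1_4 = 352
y1_4 = 192
cx_5 = 224
cy_5 = 344
r_5 = 24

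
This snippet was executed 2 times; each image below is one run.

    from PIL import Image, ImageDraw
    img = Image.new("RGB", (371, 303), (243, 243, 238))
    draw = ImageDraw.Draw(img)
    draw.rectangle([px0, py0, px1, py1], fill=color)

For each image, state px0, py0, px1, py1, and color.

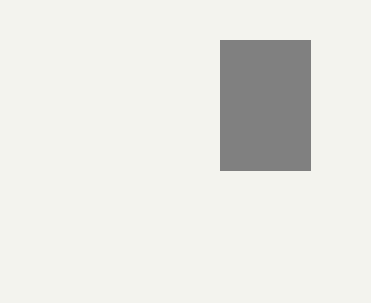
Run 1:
px0 = 220; py0 = 40; px1 = 310; py1 = 170; color = 'gray'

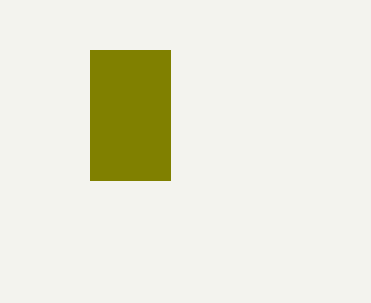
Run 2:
px0 = 90, py0 = 50, px1 = 170, py1 = 180, color = 'olive'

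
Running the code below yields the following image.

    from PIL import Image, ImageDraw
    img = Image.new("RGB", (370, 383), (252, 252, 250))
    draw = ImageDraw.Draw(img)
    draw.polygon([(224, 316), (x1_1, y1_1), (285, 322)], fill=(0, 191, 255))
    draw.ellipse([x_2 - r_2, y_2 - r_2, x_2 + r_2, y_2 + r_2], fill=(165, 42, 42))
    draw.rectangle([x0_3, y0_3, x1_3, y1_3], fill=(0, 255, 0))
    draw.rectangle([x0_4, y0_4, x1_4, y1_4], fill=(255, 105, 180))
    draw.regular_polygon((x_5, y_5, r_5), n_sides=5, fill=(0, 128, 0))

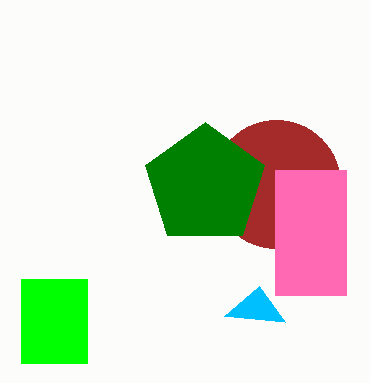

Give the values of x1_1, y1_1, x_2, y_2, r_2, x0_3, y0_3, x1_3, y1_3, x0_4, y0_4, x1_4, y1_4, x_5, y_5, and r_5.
x1_1 = 259, y1_1 = 286, x_2 = 276, y_2 = 184, r_2 = 64, x0_3 = 21, y0_3 = 279, x1_3 = 87, y1_3 = 363, x0_4 = 275, y0_4 = 170, x1_4 = 346, y1_4 = 295, x_5 = 205, y_5 = 185, r_5 = 63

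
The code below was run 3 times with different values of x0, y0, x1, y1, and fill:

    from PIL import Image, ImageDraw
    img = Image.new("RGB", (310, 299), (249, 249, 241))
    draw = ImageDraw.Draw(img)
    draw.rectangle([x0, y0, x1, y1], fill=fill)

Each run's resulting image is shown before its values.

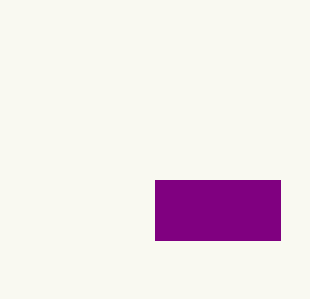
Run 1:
x0 = 155
y0 = 180
x1 = 280
y1 = 240
fill = 'purple'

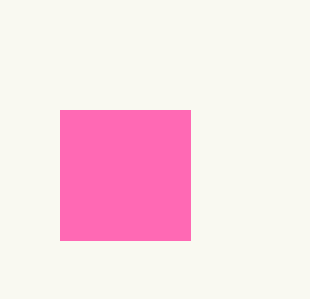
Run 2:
x0 = 60
y0 = 110
x1 = 190
y1 = 240
fill = 'hotpink'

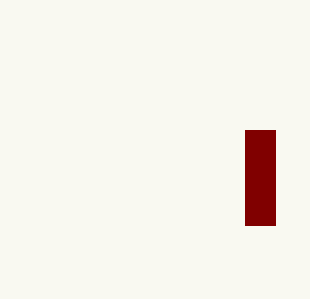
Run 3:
x0 = 245; y0 = 130; x1 = 275; y1 = 225; fill = 'maroon'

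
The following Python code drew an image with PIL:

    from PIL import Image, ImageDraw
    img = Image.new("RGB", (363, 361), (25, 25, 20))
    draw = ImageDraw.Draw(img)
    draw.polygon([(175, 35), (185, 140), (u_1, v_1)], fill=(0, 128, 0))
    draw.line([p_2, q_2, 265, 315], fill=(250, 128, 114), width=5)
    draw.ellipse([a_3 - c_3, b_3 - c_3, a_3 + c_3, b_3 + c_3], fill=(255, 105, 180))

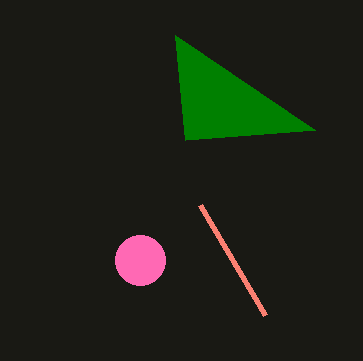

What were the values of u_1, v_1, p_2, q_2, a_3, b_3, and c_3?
u_1 = 315, v_1 = 130, p_2 = 200, q_2 = 205, a_3 = 140, b_3 = 260, c_3 = 25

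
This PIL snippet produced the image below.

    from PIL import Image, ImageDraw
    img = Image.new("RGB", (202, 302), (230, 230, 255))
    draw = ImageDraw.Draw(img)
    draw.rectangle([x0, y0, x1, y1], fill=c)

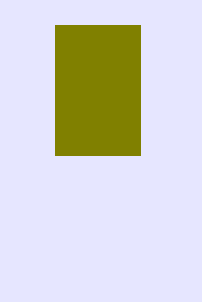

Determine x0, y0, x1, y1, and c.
x0 = 55
y0 = 25
x1 = 140
y1 = 155
c = 'olive'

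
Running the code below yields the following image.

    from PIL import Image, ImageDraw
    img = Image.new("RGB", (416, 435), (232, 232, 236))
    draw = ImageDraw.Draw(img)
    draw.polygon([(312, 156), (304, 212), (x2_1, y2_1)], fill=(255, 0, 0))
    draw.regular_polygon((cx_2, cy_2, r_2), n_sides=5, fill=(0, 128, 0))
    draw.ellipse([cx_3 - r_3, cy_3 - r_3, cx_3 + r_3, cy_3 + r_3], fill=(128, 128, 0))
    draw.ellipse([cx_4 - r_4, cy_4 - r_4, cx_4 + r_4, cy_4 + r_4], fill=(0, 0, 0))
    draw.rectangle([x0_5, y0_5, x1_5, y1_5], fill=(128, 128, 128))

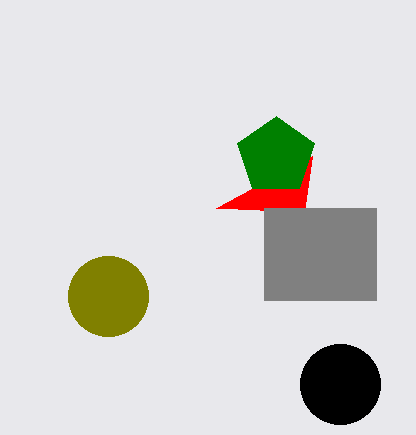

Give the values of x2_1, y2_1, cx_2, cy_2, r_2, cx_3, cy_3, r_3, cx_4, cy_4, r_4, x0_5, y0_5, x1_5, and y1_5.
x2_1 = 216; y2_1 = 208; cx_2 = 276; cy_2 = 156; r_2 = 40; cx_3 = 108; cy_3 = 296; r_3 = 40; cx_4 = 340; cy_4 = 384; r_4 = 40; x0_5 = 264; y0_5 = 208; x1_5 = 376; y1_5 = 300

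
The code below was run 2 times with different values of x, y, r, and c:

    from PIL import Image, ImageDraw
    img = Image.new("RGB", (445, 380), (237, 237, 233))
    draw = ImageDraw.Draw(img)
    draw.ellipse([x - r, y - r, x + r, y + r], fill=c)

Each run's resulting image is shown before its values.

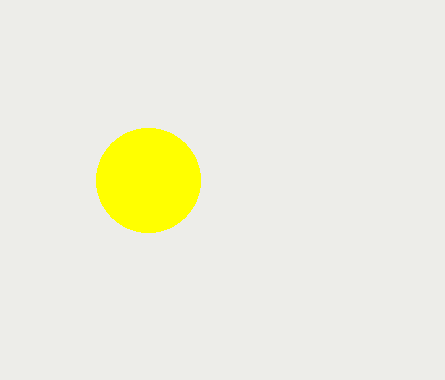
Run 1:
x = 148; y = 180; r = 52; c = 'yellow'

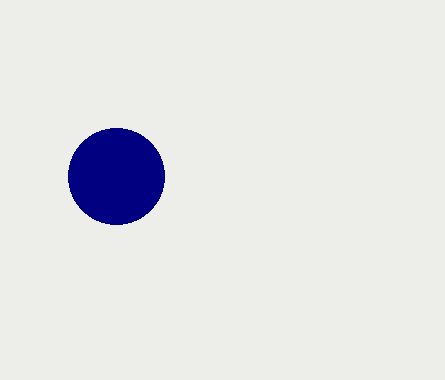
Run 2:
x = 116
y = 176
r = 48
c = 'navy'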